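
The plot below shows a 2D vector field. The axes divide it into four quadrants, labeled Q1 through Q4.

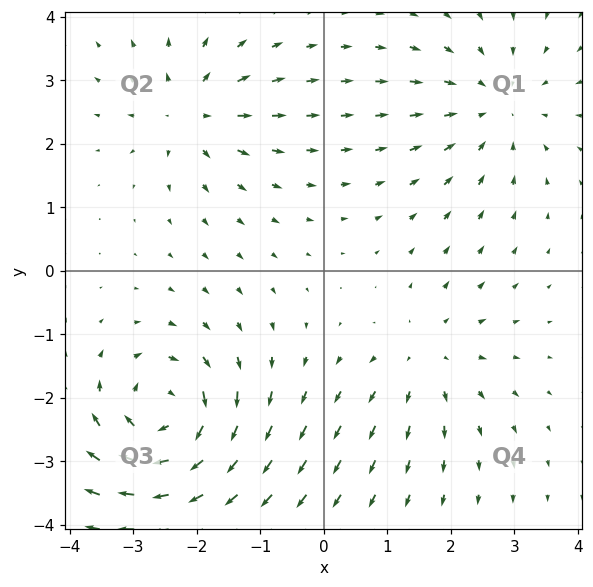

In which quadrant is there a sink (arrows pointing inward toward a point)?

The sink sits at approximately (2.7, 2.6), which lies in quadrant Q1. The divergence there is about -3, negative as expected for a sink.

Q1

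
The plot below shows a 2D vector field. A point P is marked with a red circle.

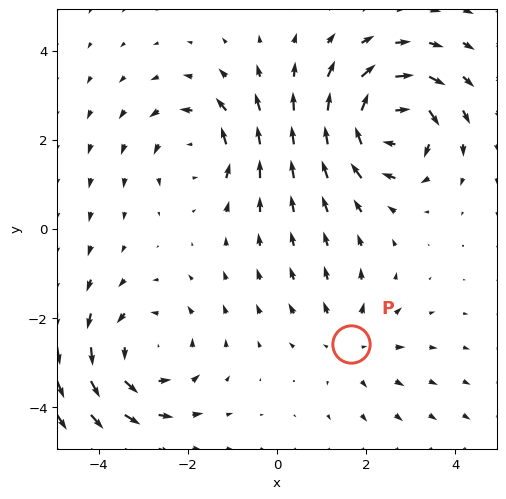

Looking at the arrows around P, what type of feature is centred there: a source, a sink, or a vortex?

At P (1.7, -2.6) the arrows spread outward. Divergence about +3, curl ≈0 — positive divergence with near-zero curl is a source.

source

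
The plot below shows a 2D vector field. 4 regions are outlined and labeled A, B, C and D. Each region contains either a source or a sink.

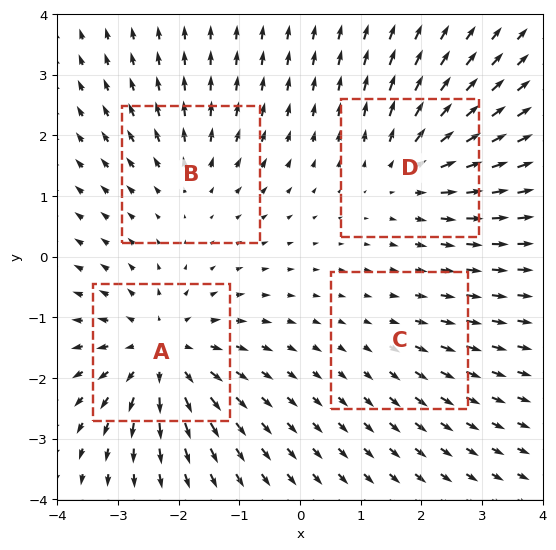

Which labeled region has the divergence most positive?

Divergence at each region's feature centre — A: about +7, B: about +3, C: about +2, D: about +5. Region A is most positive.

A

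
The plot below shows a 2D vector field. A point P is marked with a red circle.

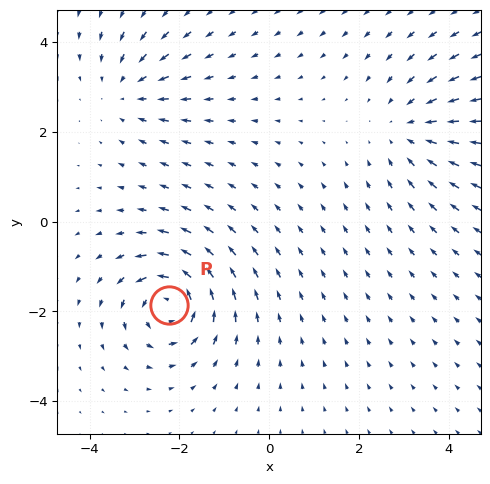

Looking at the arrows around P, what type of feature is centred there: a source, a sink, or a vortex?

At P (-2.2, -1.9) the arrows circulate counterclockwise. Divergence ≈0, curl about +7 — near-zero divergence with nonzero curl is a vortex.

vortex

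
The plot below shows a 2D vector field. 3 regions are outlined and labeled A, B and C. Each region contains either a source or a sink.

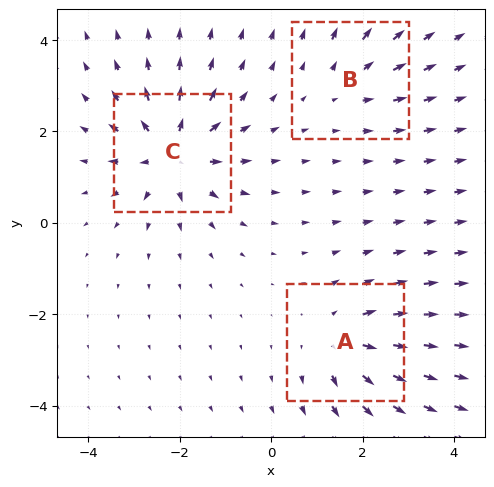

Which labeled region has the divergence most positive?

Divergence at each region's feature centre — A: about +4, B: about +2, C: about +5. Region C is most positive.

C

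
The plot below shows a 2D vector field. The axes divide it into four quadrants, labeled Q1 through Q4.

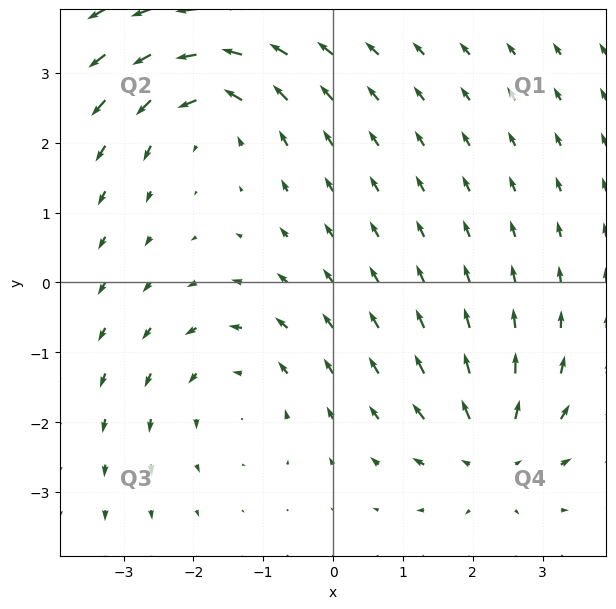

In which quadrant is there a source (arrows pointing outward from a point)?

Q4

The source sits at approximately (2.3, -2.5), which lies in quadrant Q4. The divergence there is about +5, positive as expected for a source.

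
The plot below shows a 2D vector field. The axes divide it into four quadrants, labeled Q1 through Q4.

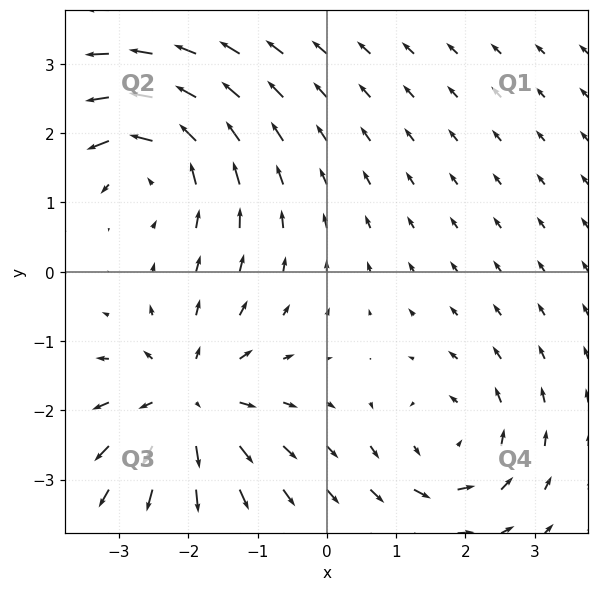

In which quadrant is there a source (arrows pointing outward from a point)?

Q3

The source sits at approximately (-2.0, -1.9), which lies in quadrant Q3. The divergence there is about +5, positive as expected for a source.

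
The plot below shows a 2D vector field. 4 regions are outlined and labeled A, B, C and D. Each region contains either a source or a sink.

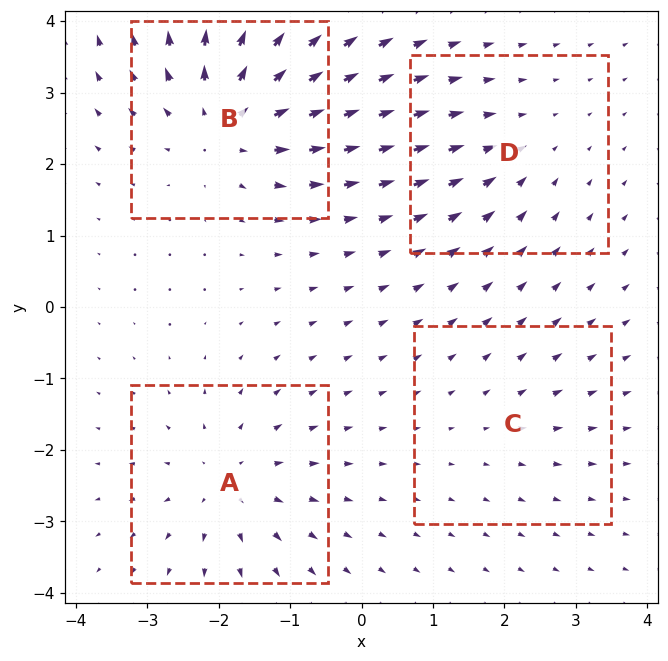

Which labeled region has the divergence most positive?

B

Divergence at each region's feature centre — A: about +4, B: about +6, C: about +2, D: about -3. Region B is most positive.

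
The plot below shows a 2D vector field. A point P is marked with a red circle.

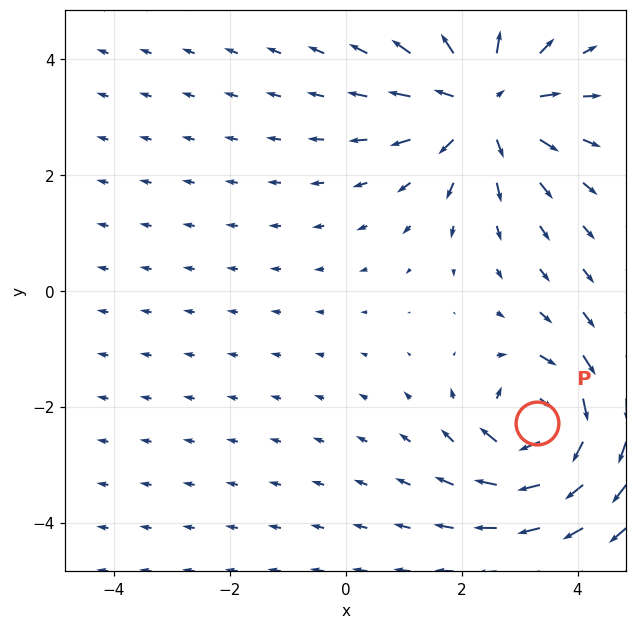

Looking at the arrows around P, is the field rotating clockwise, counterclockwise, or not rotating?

Near P at (3.3, -2.3) the arrows circulate clockwise. The curl (z-component) there is about -6; negative curl means clockwise rotation.

clockwise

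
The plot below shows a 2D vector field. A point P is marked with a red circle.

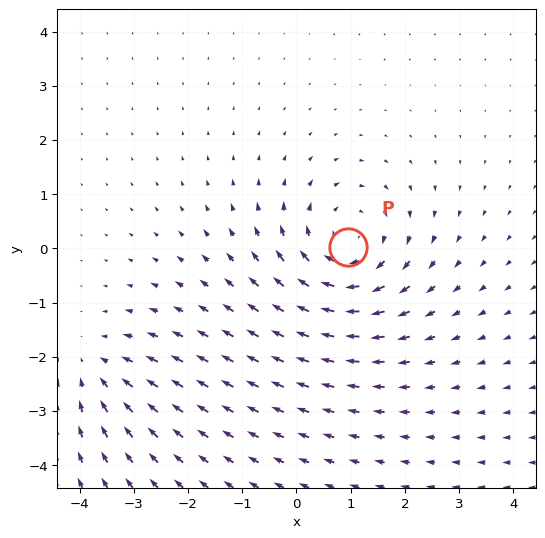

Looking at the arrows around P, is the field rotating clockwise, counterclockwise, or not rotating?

Near P at (0.9, 0.0) the arrows circulate clockwise. The curl (z-component) there is about -4; negative curl means clockwise rotation.

clockwise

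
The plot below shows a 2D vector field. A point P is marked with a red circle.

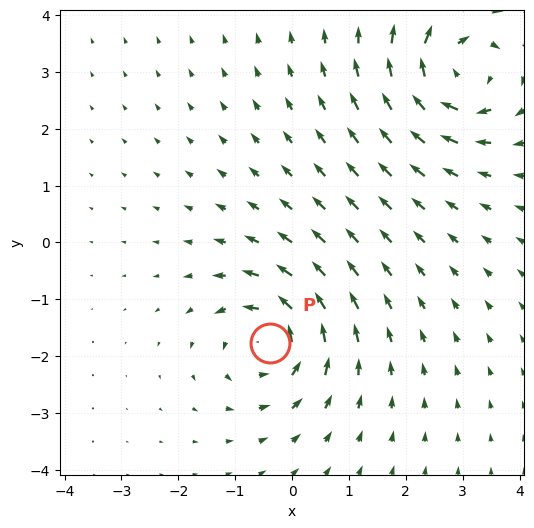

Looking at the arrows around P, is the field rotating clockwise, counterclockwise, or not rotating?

counterclockwise

Near P at (-0.4, -1.8) the arrows circulate counterclockwise. The curl (z-component) there is about +4; positive curl means counterclockwise rotation.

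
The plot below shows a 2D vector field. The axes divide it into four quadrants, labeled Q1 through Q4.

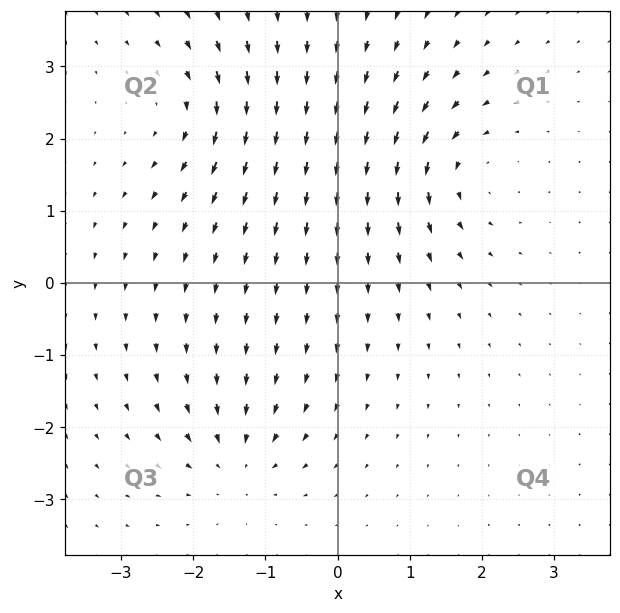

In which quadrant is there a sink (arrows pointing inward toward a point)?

The sink sits at approximately (-1.4, -2.4), which lies in quadrant Q3. The divergence there is about -5, negative as expected for a sink.

Q3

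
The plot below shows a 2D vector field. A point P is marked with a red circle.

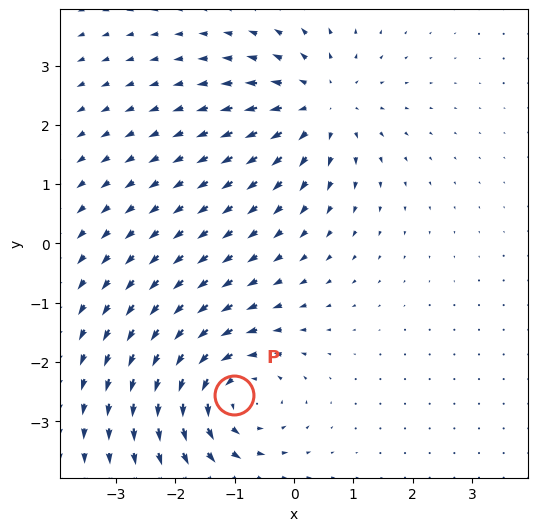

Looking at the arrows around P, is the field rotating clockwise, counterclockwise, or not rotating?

counterclockwise

Near P at (-1.0, -2.6) the arrows circulate counterclockwise. The curl (z-component) there is about +3; positive curl means counterclockwise rotation.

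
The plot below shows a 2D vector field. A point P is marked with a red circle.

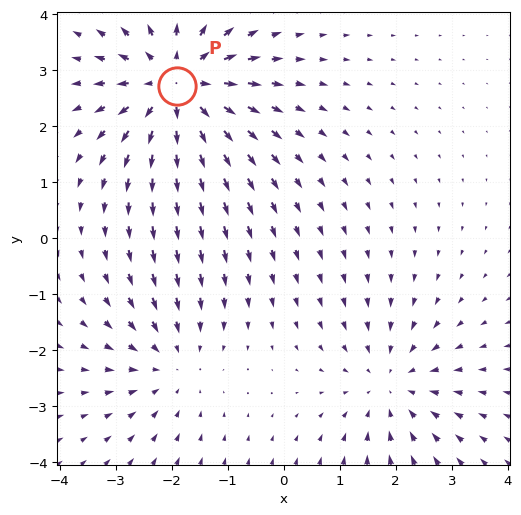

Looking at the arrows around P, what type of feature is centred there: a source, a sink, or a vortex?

At P (-1.9, 2.7) the arrows spread outward. Divergence about +5, curl ≈0 — positive divergence with near-zero curl is a source.

source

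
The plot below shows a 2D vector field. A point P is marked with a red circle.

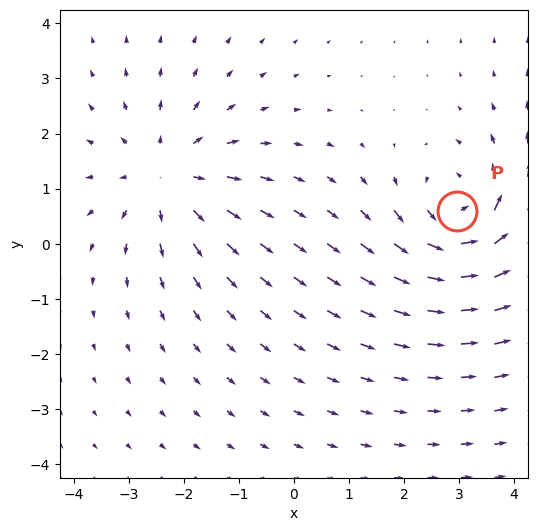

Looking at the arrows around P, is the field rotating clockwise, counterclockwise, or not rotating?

counterclockwise

Near P at (3.0, 0.6) the arrows circulate counterclockwise. The curl (z-component) there is about +4; positive curl means counterclockwise rotation.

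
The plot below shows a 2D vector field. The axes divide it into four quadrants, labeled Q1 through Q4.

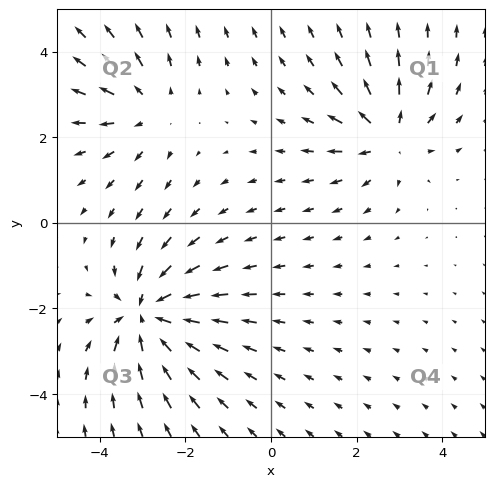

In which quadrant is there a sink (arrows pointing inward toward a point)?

The sink sits at approximately (-2.9, -2.2), which lies in quadrant Q3. The divergence there is about -5, negative as expected for a sink.

Q3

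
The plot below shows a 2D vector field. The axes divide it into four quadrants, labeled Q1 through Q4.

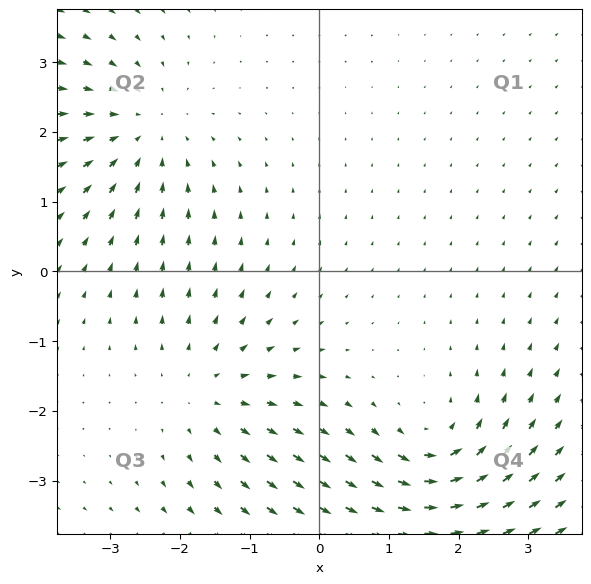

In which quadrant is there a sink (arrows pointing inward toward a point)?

The sink sits at approximately (-2.5, 2.0), which lies in quadrant Q2. The divergence there is about -3, negative as expected for a sink.

Q2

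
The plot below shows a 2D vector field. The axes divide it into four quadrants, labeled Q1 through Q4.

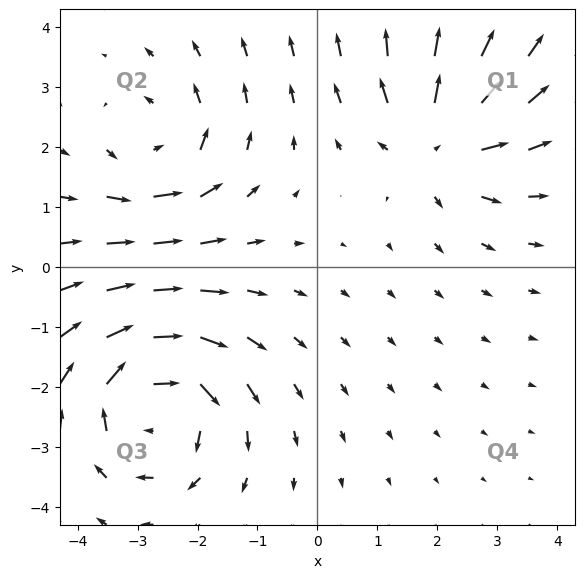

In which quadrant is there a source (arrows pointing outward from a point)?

Q1

The source sits at approximately (2.0, 2.1), which lies in quadrant Q1. The divergence there is about +4, positive as expected for a source.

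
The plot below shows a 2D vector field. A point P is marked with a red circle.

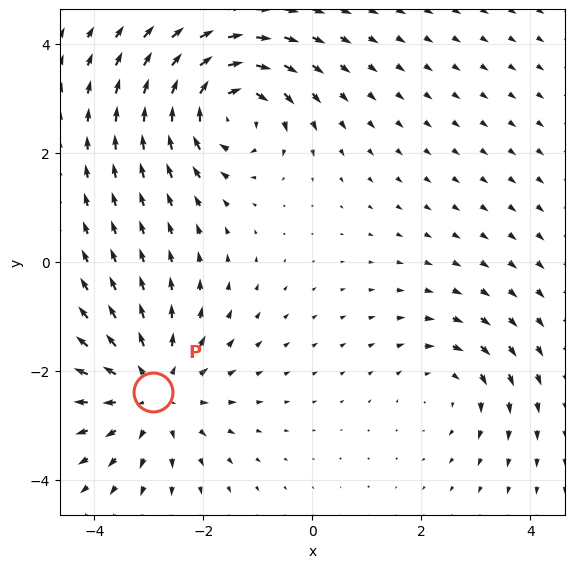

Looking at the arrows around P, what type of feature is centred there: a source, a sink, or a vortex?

At P (-2.9, -2.4) the arrows spread outward. Divergence about +4, curl ≈0 — positive divergence with near-zero curl is a source.

source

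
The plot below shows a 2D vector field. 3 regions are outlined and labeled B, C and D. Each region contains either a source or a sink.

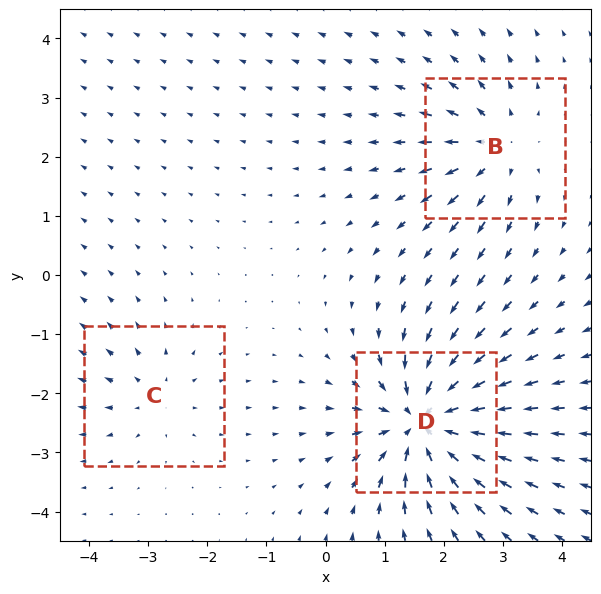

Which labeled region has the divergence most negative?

D

Divergence at each region's feature centre — B: about +4, C: about +2, D: about -6. Region D is most negative.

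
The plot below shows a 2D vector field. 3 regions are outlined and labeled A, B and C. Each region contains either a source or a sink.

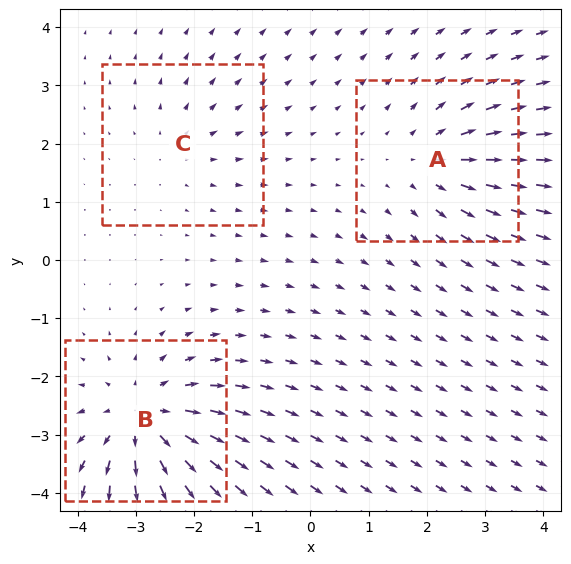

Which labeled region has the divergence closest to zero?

Divergence at each region's feature centre — A: about +3, B: about +5, C: about +2. Region C is closest to zero.

C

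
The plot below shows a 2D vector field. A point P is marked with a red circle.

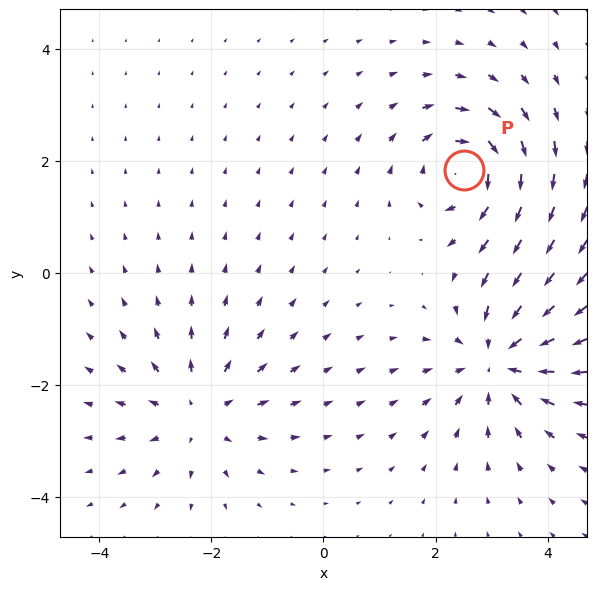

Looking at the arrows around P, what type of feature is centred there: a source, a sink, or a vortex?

vortex

At P (2.5, 1.8) the arrows circulate clockwise. Divergence ≈0, curl about -6 — near-zero divergence with nonzero curl is a vortex.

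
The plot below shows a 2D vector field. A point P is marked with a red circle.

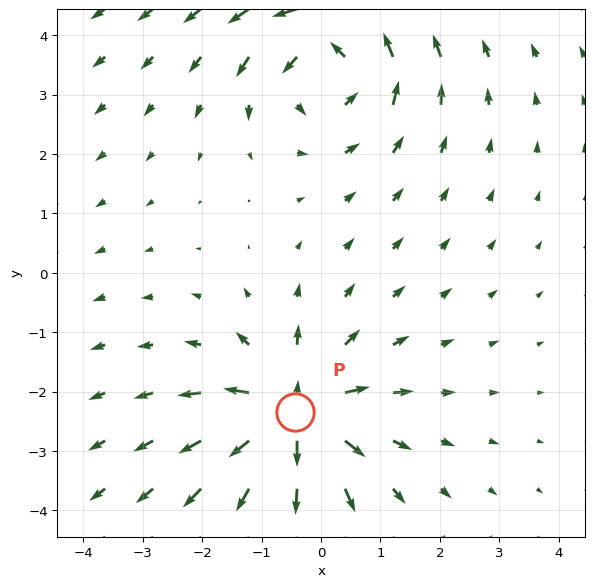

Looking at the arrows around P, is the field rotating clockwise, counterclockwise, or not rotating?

Near P at (-0.4, -2.3) the arrows show no circulation. The curl there is ≈0.

not rotating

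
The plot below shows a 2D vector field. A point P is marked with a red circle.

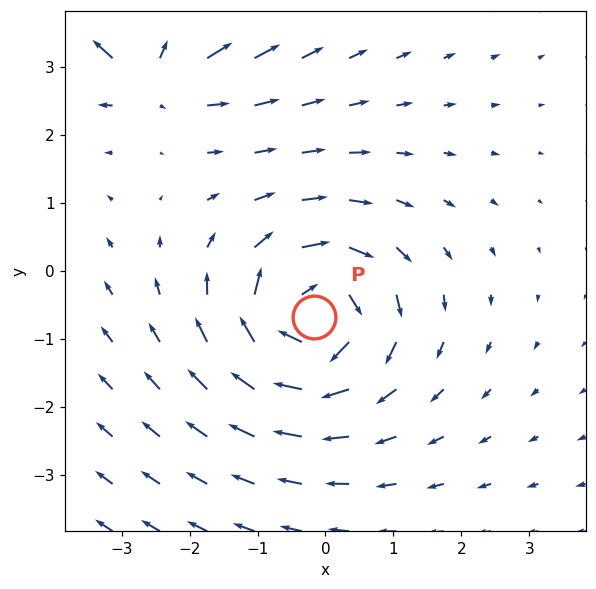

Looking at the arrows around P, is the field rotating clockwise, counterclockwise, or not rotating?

clockwise

Near P at (-0.2, -0.7) the arrows circulate clockwise. The curl (z-component) there is about -5; negative curl means clockwise rotation.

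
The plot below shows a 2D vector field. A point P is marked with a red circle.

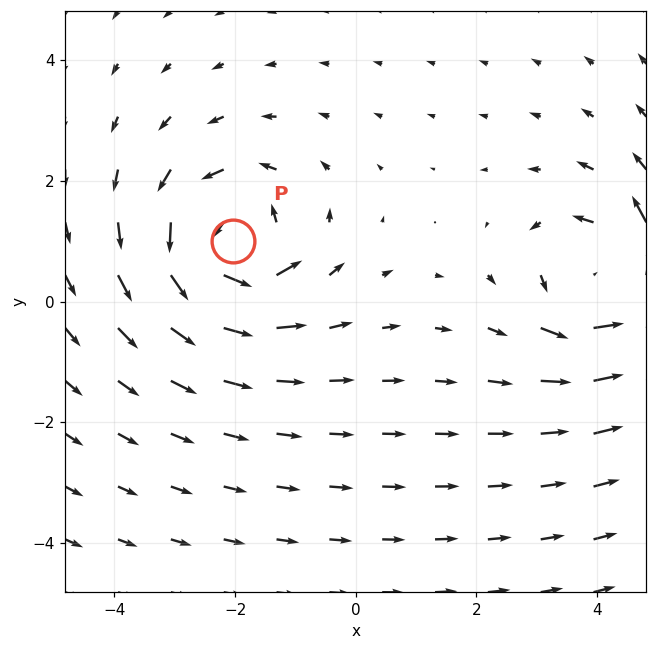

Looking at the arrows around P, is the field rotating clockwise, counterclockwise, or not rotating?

counterclockwise

Near P at (-2.0, 1.0) the arrows circulate counterclockwise. The curl (z-component) there is about +6; positive curl means counterclockwise rotation.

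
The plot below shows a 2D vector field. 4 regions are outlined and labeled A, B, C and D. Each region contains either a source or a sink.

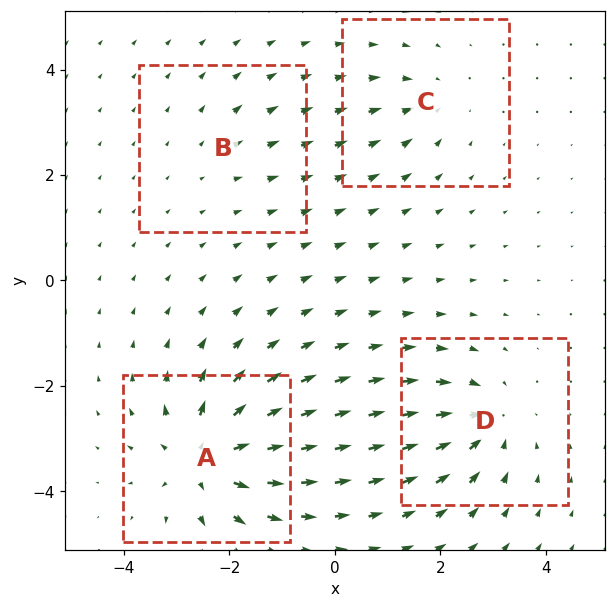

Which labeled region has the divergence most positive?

A

Divergence at each region's feature centre — A: about +8, B: about +2, C: about -4, D: about -6. Region A is most positive.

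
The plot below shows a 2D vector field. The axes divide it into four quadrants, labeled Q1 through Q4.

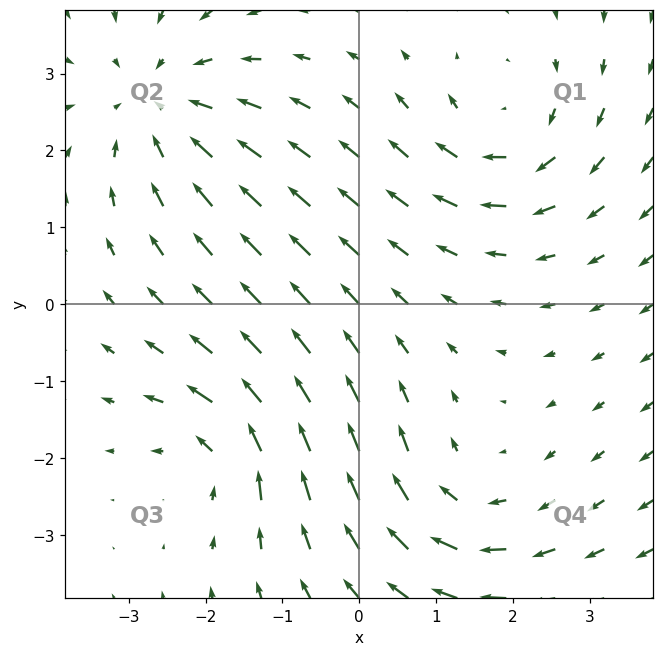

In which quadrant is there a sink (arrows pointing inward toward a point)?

Q2

The sink sits at approximately (-2.6, 2.6), which lies in quadrant Q2. The divergence there is about -4, negative as expected for a sink.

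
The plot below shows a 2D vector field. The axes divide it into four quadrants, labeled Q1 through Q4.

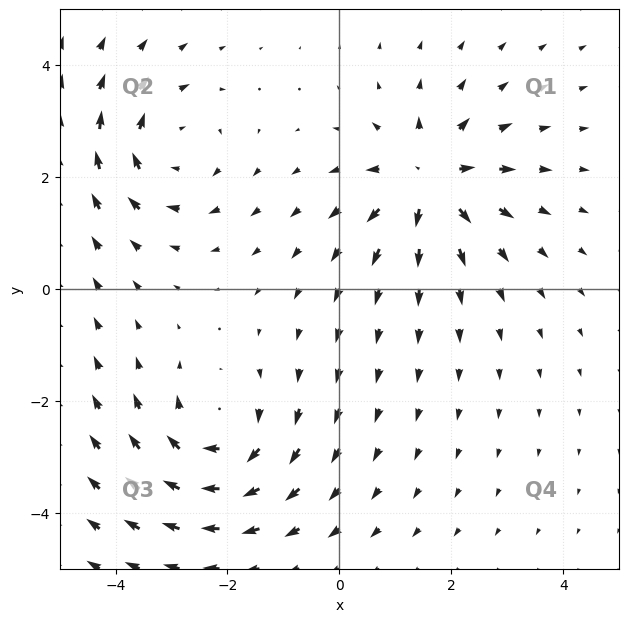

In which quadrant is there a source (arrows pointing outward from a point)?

Q1

The source sits at approximately (1.6, 1.9), which lies in quadrant Q1. The divergence there is about +6, positive as expected for a source.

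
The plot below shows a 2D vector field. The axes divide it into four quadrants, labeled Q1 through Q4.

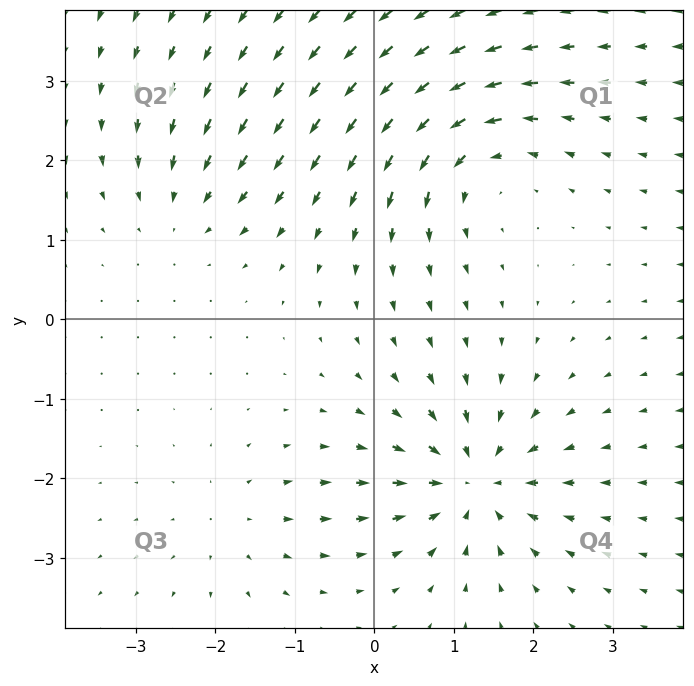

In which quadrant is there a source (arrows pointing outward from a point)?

Q3

The source sits at approximately (-1.7, -2.6), which lies in quadrant Q3. The divergence there is about +2, positive as expected for a source.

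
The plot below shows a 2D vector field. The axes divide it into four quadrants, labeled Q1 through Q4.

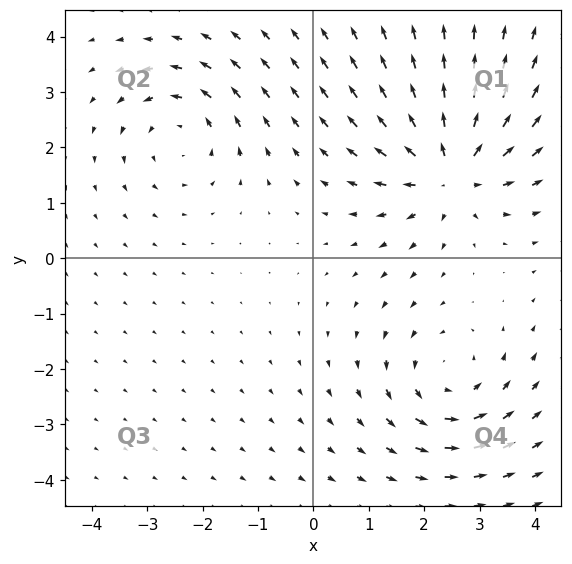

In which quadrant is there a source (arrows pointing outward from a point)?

The source sits at approximately (2.5, 1.6), which lies in quadrant Q1. The divergence there is about +5, positive as expected for a source.

Q1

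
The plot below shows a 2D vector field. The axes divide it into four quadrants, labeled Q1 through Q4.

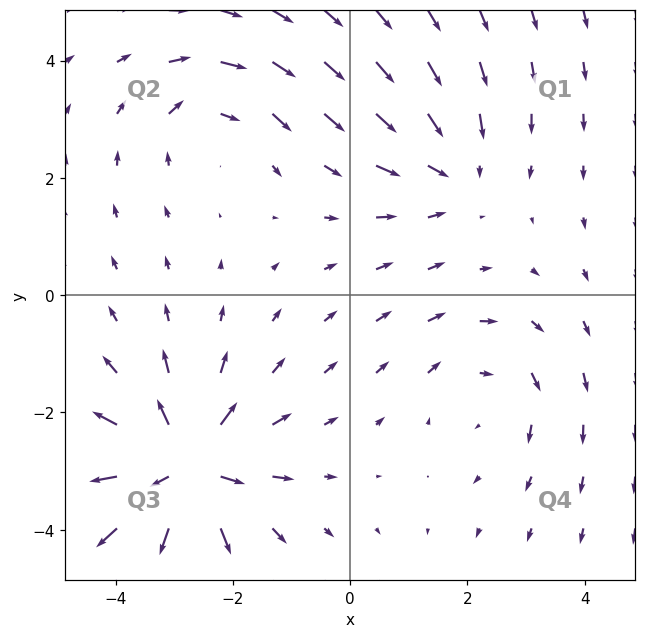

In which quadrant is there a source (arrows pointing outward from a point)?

The source sits at approximately (-2.8, -3.0), which lies in quadrant Q3. The divergence there is about +5, positive as expected for a source.

Q3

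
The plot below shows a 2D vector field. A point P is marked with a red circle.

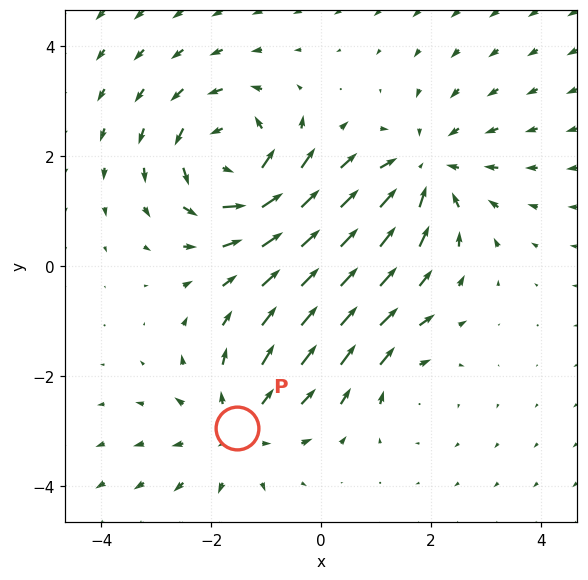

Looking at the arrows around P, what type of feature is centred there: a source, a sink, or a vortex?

source

At P (-1.5, -2.9) the arrows spread outward. Divergence about +3, curl ≈0 — positive divergence with near-zero curl is a source.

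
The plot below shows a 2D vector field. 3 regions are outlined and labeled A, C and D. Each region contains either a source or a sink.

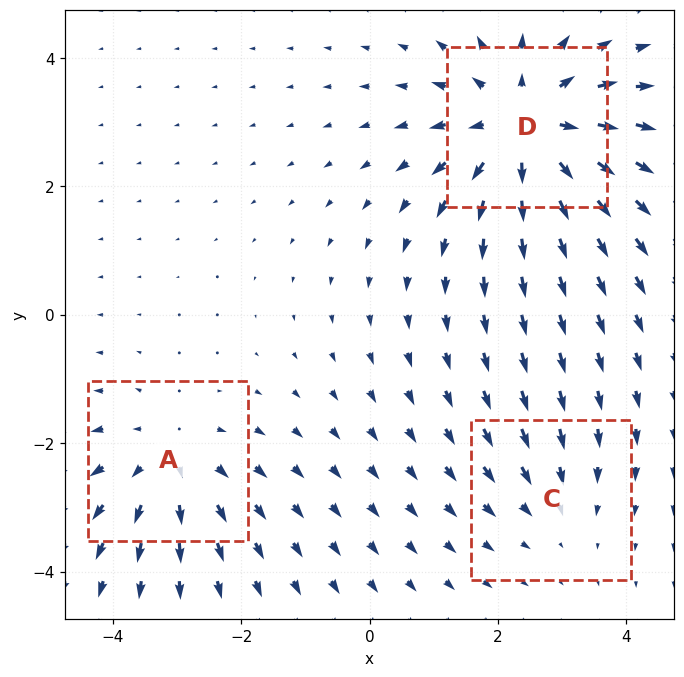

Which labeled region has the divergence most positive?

Divergence at each region's feature centre — A: about +3, C: about -2, D: about +4. Region D is most positive.

D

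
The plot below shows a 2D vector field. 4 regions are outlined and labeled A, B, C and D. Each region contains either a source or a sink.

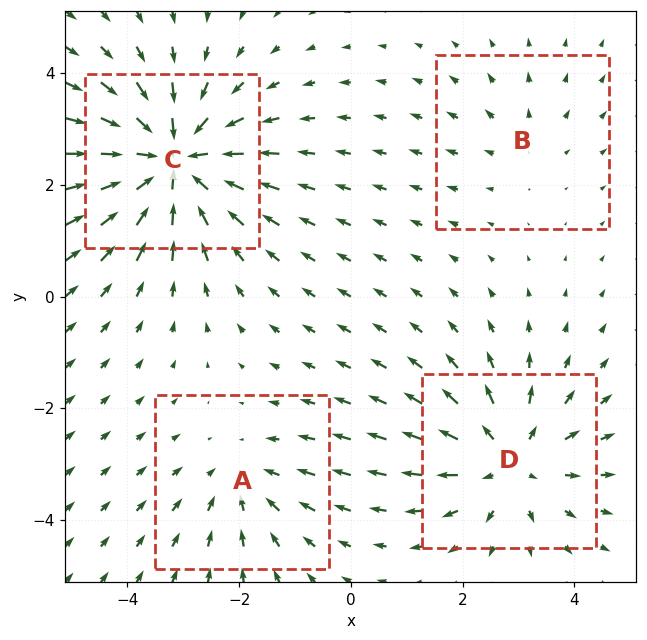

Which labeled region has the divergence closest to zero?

Divergence at each region's feature centre — A: about -3, B: about +2, C: about -6, D: about +5. Region B is closest to zero.

B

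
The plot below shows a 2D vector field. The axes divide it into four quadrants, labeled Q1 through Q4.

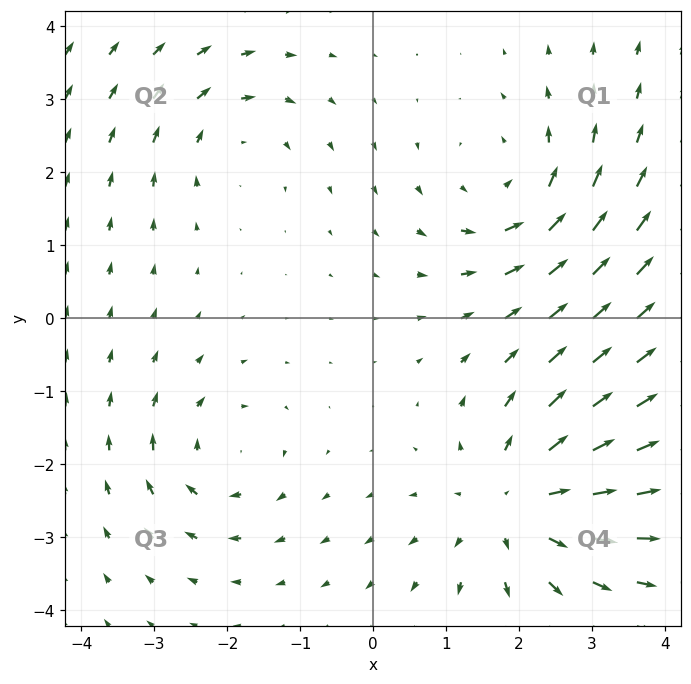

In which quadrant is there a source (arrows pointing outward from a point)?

The source sits at approximately (2.0, -2.5), which lies in quadrant Q4. The divergence there is about +4, positive as expected for a source.

Q4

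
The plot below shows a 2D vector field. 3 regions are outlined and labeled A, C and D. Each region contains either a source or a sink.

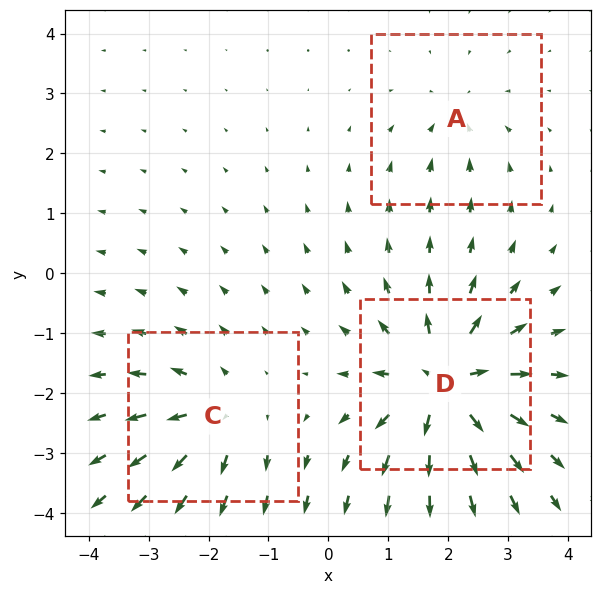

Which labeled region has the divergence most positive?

Divergence at each region's feature centre — A: about -2, C: about +4, D: about +6. Region D is most positive.

D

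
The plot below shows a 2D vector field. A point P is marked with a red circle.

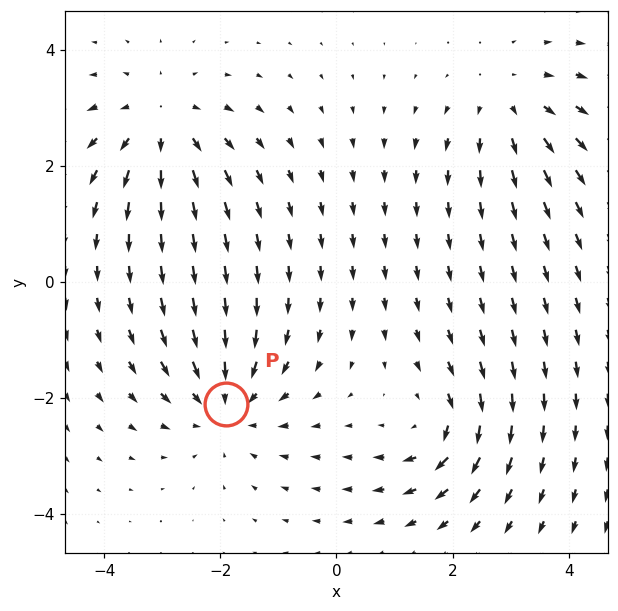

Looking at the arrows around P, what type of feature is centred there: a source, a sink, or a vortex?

At P (-1.9, -2.1) the arrows converge inward. Divergence about -5, curl ≈0 — negative divergence with near-zero curl is a sink.

sink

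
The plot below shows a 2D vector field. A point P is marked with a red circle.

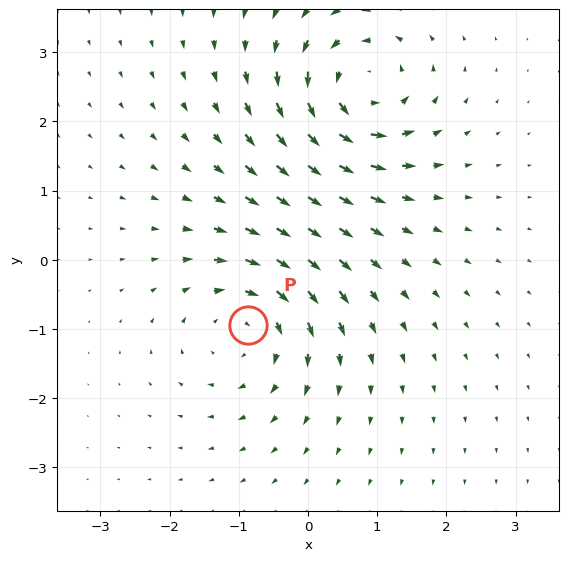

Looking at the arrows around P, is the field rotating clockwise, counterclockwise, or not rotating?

clockwise

Near P at (-0.9, -0.9) the arrows circulate clockwise. The curl (z-component) there is about -5; negative curl means clockwise rotation.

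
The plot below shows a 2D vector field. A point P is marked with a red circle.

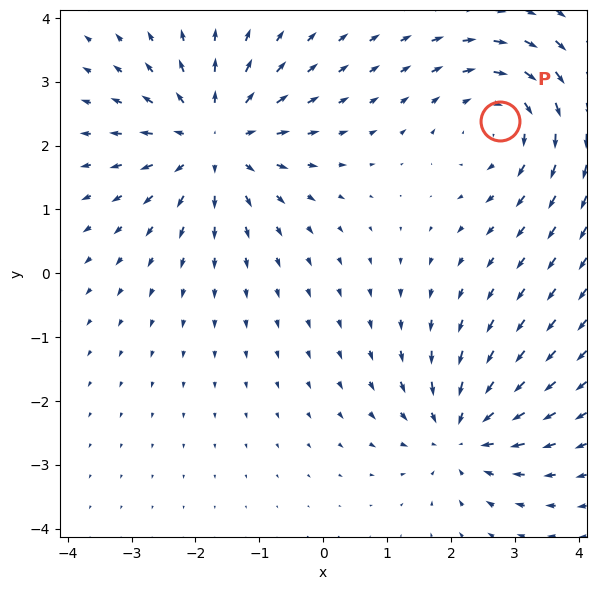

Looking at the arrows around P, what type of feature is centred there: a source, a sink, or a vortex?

vortex

At P (2.8, 2.4) the arrows circulate clockwise. Divergence ≈0, curl about -4 — near-zero divergence with nonzero curl is a vortex.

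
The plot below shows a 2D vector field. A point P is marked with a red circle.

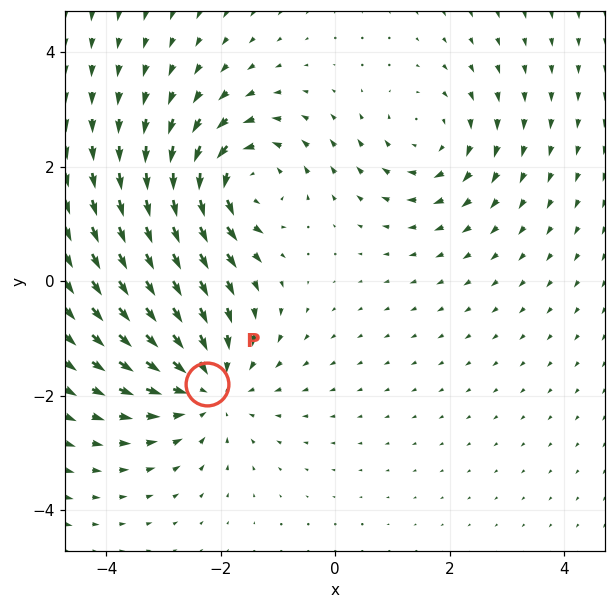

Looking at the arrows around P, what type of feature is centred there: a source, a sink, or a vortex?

sink

At P (-2.2, -1.8) the arrows converge inward. Divergence about -4, curl ≈0 — negative divergence with near-zero curl is a sink.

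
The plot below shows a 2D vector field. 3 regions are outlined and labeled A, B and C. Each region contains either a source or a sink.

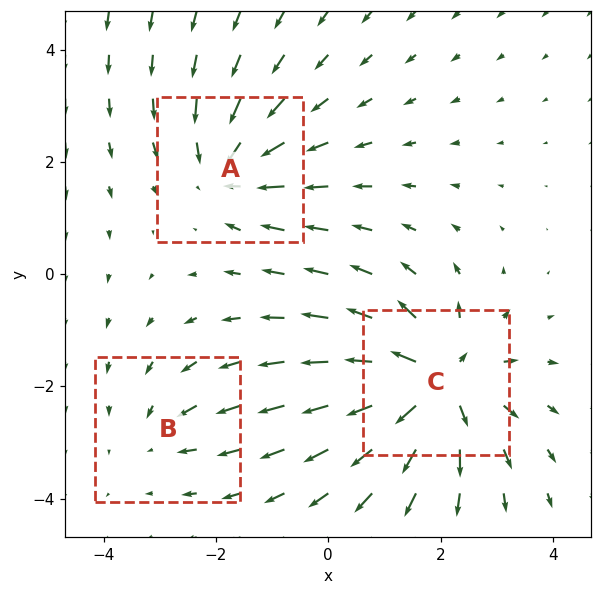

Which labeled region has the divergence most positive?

C

Divergence at each region's feature centre — A: about -3, B: about -2, C: about +5. Region C is most positive.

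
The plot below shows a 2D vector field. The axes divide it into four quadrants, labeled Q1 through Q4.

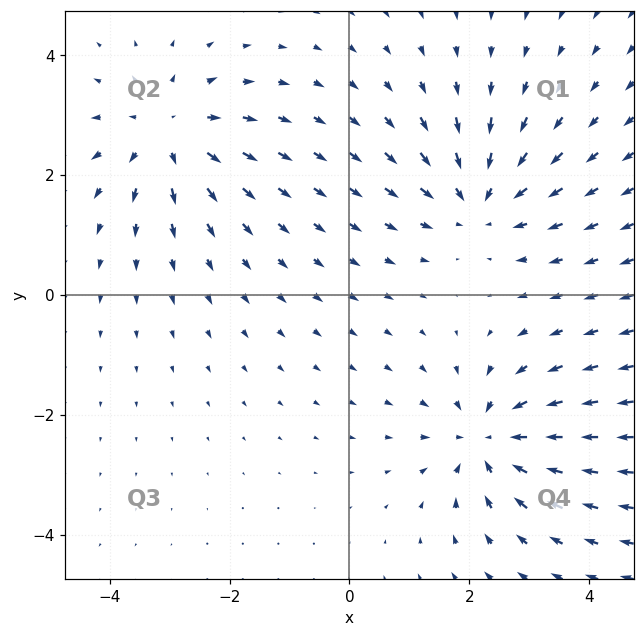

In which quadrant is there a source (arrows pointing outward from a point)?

The source sits at approximately (-3.0, 2.7), which lies in quadrant Q2. The divergence there is about +4, positive as expected for a source.

Q2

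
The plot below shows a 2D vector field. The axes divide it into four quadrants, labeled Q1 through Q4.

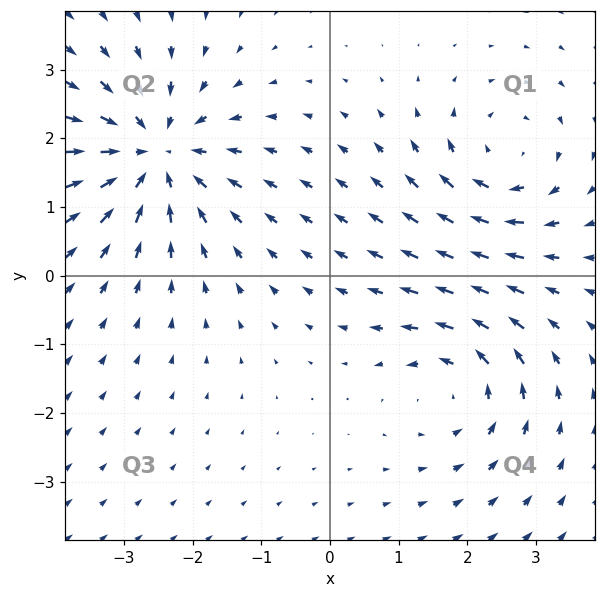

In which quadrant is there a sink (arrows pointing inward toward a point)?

The sink sits at approximately (-2.5, 1.8), which lies in quadrant Q2. The divergence there is about -5, negative as expected for a sink.

Q2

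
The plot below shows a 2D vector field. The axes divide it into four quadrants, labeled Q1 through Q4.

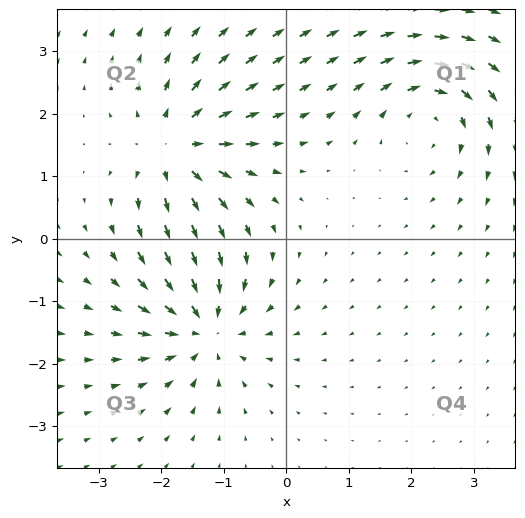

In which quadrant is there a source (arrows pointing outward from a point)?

Q2

The source sits at approximately (-1.8, 1.4), which lies in quadrant Q2. The divergence there is about +6, positive as expected for a source.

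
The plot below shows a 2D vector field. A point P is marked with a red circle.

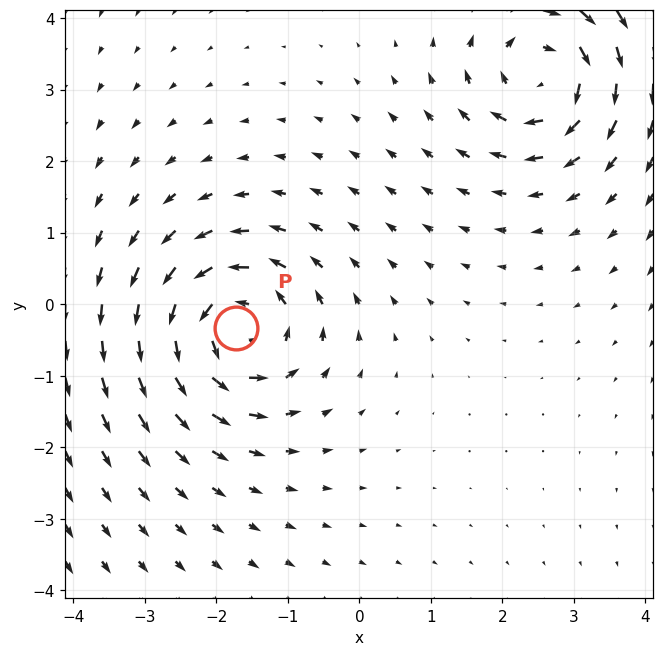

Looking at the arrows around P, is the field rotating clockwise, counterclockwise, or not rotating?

counterclockwise

Near P at (-1.7, -0.3) the arrows circulate counterclockwise. The curl (z-component) there is about +4; positive curl means counterclockwise rotation.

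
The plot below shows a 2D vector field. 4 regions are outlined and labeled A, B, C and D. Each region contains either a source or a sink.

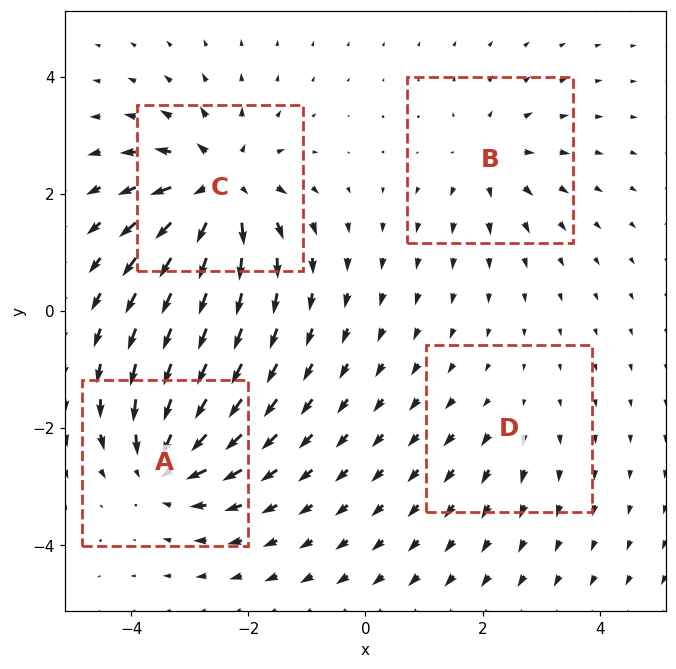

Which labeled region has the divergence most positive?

Divergence at each region's feature centre — A: about -6, B: about +4, C: about +8, D: about +2. Region C is most positive.

C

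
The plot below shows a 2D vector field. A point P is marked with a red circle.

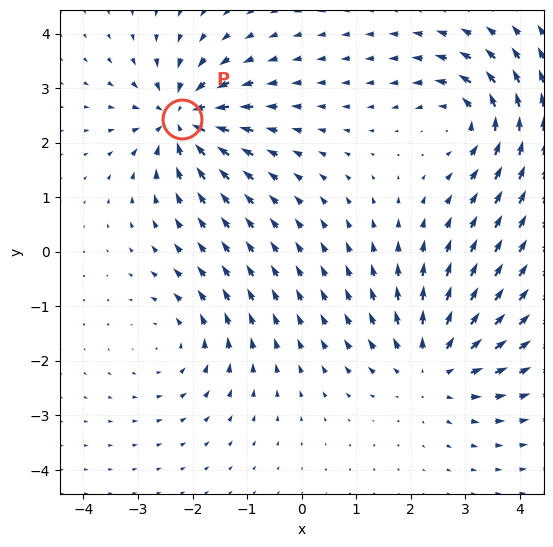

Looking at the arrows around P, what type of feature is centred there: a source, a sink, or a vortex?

At P (-2.2, 2.4) the arrows converge inward. Divergence about -5, curl ≈0 — negative divergence with near-zero curl is a sink.

sink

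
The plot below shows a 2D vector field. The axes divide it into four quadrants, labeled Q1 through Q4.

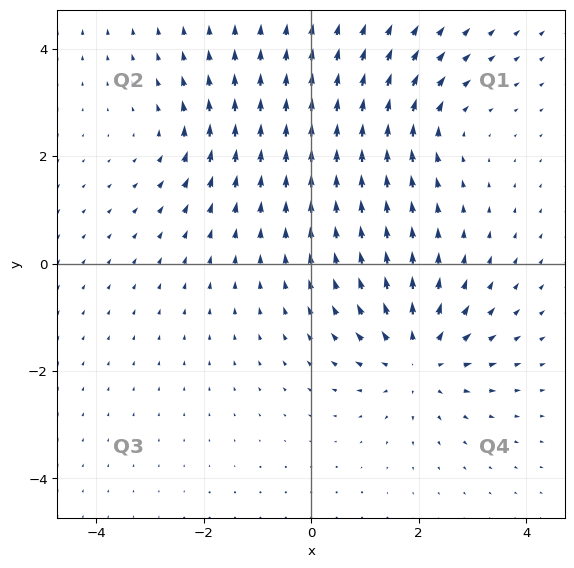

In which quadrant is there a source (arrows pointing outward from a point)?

Q4

The source sits at approximately (2.0, -1.8), which lies in quadrant Q4. The divergence there is about +5, positive as expected for a source.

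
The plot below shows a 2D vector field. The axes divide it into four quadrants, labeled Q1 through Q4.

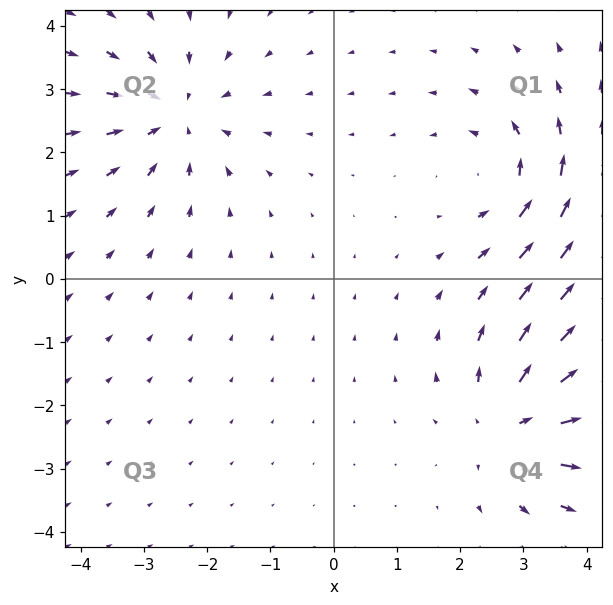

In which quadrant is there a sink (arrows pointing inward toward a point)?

The sink sits at approximately (-2.5, 2.6), which lies in quadrant Q2. The divergence there is about -4, negative as expected for a sink.

Q2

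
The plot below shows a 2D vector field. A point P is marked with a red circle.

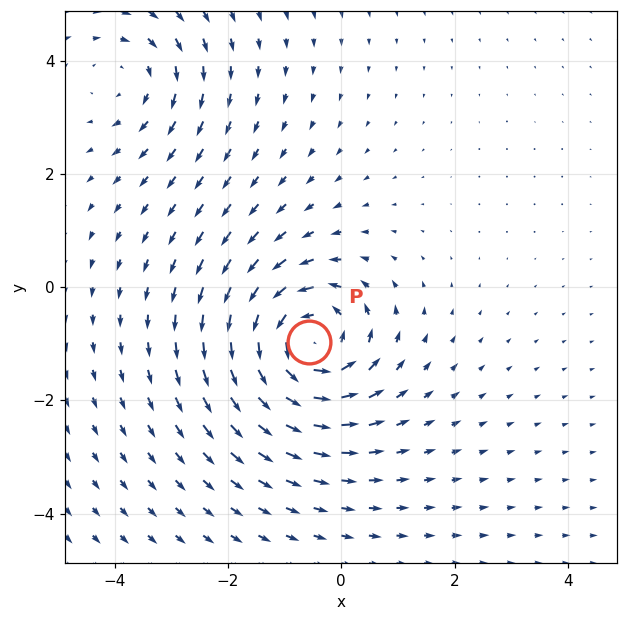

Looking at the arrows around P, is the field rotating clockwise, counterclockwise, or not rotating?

counterclockwise

Near P at (-0.6, -1.0) the arrows circulate counterclockwise. The curl (z-component) there is about +5; positive curl means counterclockwise rotation.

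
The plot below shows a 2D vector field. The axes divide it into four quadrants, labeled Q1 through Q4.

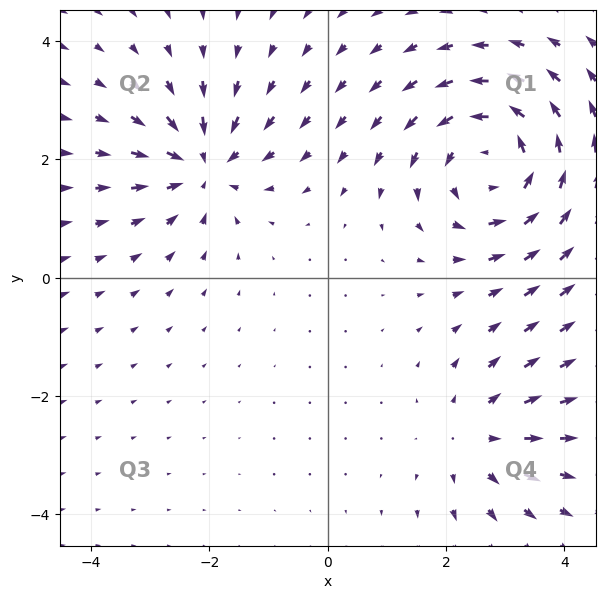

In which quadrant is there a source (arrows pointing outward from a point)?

Q4

The source sits at approximately (2.5, -2.7), which lies in quadrant Q4. The divergence there is about +2, positive as expected for a source.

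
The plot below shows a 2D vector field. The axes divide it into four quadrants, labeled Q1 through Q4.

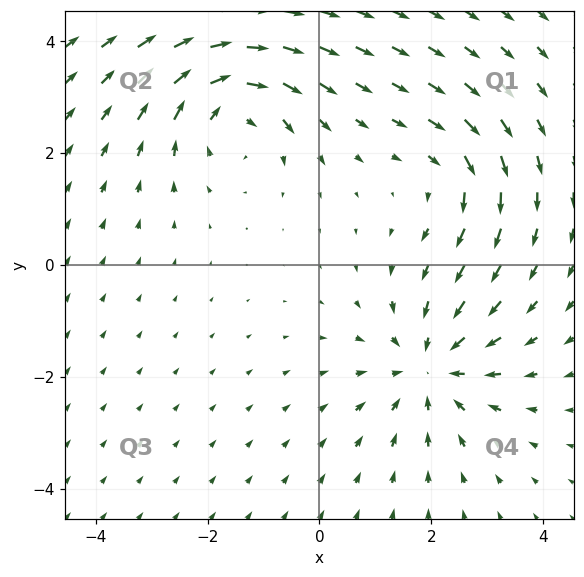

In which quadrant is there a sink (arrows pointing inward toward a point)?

Q4

The sink sits at approximately (2.0, -1.8), which lies in quadrant Q4. The divergence there is about -4, negative as expected for a sink.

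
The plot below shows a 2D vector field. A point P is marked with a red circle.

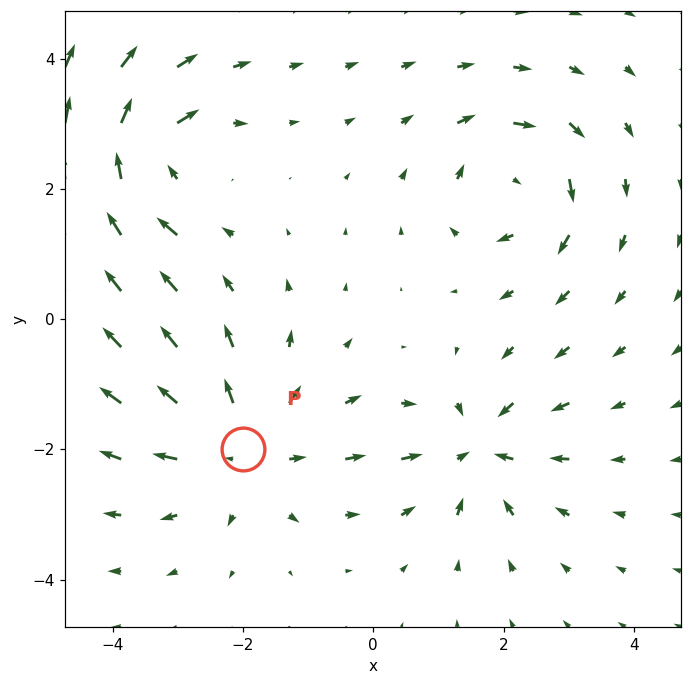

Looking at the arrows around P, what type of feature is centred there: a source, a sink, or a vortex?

At P (-2.0, -2.0) the arrows spread outward. Divergence about +3, curl ≈0 — positive divergence with near-zero curl is a source.

source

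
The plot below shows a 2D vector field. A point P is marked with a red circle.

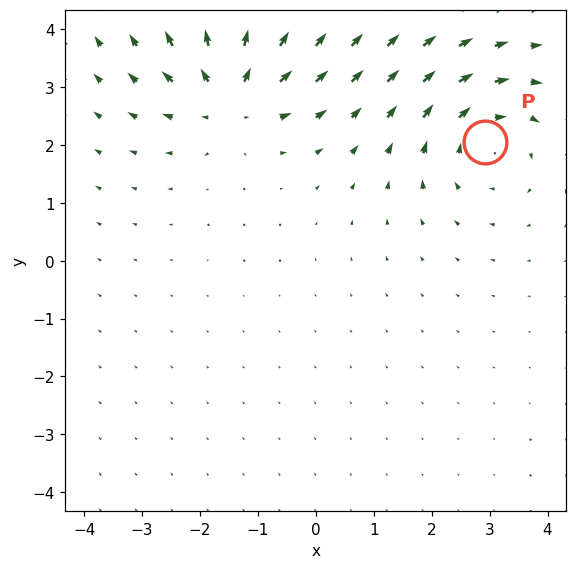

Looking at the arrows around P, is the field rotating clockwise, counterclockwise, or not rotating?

Near P at (2.9, 2.0) the arrows circulate clockwise. The curl (z-component) there is about -3; negative curl means clockwise rotation.

clockwise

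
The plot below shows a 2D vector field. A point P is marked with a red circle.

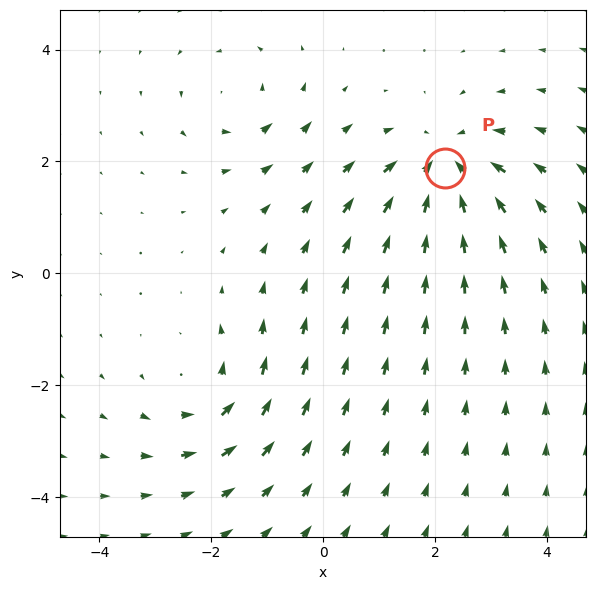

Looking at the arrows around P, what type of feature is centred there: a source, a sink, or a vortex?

sink

At P (2.2, 1.9) the arrows converge inward. Divergence about -5, curl ≈0 — negative divergence with near-zero curl is a sink.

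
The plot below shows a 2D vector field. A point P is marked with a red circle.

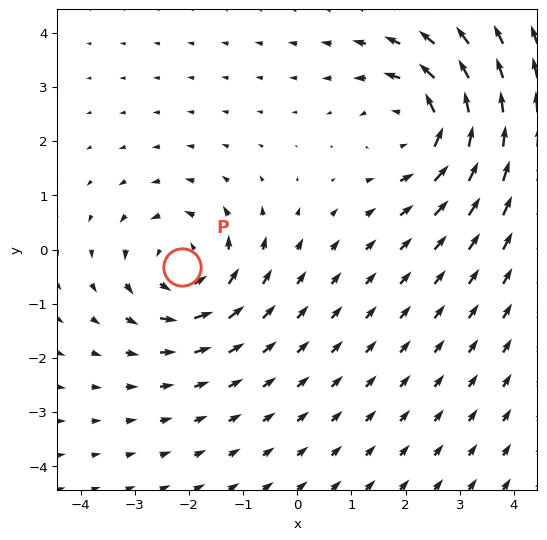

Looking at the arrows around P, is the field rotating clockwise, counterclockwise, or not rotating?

counterclockwise

Near P at (-2.1, -0.3) the arrows circulate counterclockwise. The curl (z-component) there is about +4; positive curl means counterclockwise rotation.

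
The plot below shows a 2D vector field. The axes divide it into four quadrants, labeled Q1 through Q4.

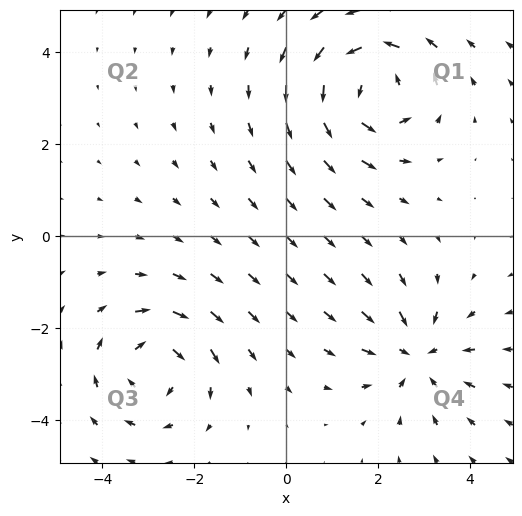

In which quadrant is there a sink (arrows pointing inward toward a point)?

Q4

The sink sits at approximately (2.8, -2.6), which lies in quadrant Q4. The divergence there is about -3, negative as expected for a sink.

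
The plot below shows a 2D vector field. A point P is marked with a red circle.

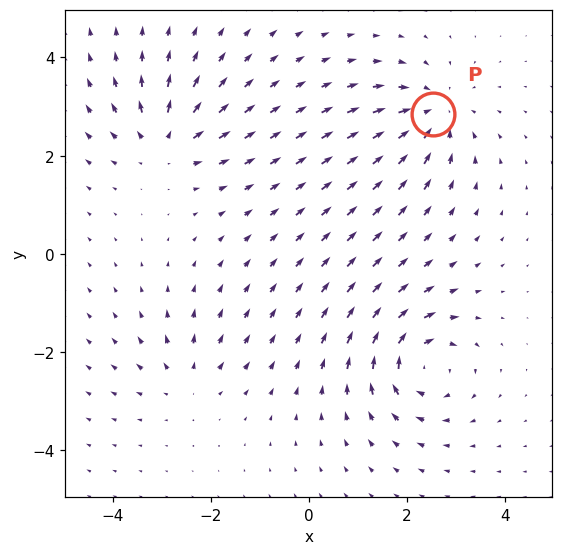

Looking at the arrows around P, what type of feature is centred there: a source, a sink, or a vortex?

At P (2.5, 2.8) the arrows converge inward. Divergence about -5, curl ≈0 — negative divergence with near-zero curl is a sink.

sink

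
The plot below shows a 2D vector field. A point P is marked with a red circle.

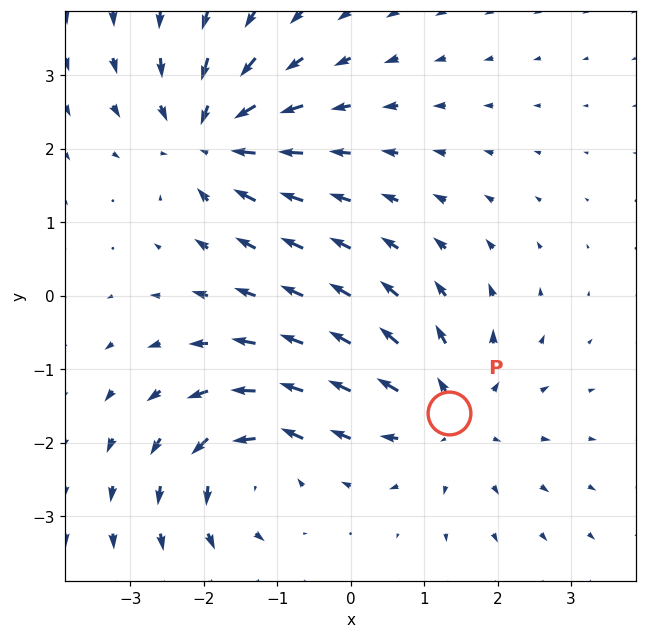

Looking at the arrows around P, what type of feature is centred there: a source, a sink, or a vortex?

At P (1.3, -1.6) the arrows spread outward. Divergence about +5, curl ≈0 — positive divergence with near-zero curl is a source.

source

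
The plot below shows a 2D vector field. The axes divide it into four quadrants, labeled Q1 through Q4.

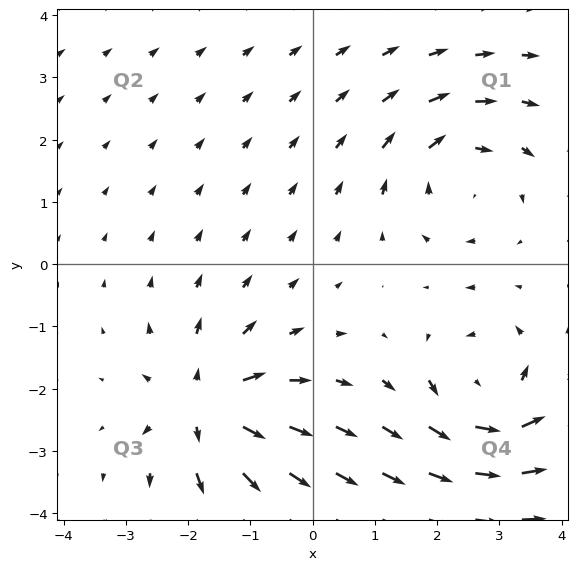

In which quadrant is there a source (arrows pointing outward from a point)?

Q3

The source sits at approximately (-1.7, -2.3), which lies in quadrant Q3. The divergence there is about +5, positive as expected for a source.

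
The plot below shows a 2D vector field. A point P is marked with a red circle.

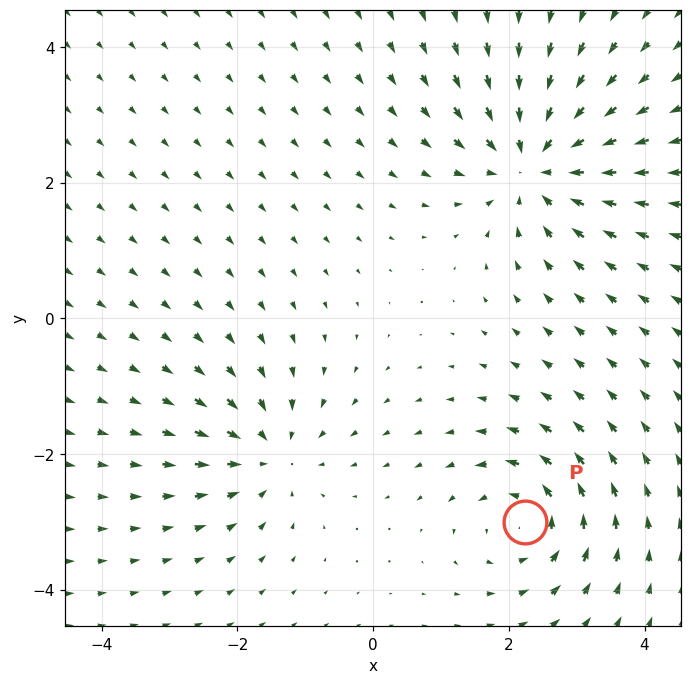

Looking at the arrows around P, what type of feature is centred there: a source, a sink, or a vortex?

vortex

At P (2.2, -3.0) the arrows circulate counterclockwise. Divergence ≈0, curl about +5 — near-zero divergence with nonzero curl is a vortex.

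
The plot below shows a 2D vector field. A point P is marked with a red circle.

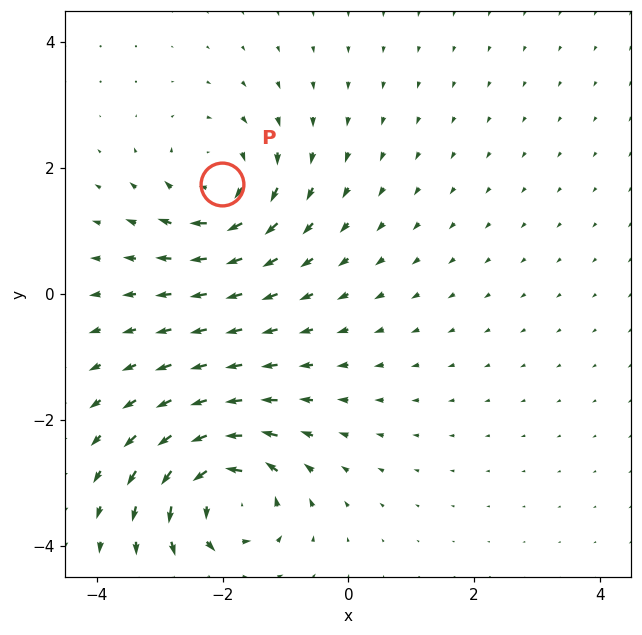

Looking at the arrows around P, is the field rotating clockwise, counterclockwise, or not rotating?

Near P at (-2.0, 1.8) the arrows circulate clockwise. The curl (z-component) there is about -4; negative curl means clockwise rotation.

clockwise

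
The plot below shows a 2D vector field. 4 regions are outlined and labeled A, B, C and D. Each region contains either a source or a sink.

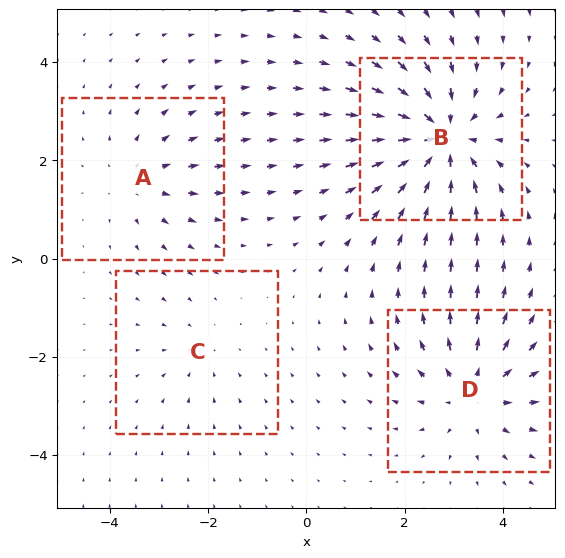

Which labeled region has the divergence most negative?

Divergence at each region's feature centre — A: about +3, B: about -6, C: about -2, D: about +5. Region B is most negative.

B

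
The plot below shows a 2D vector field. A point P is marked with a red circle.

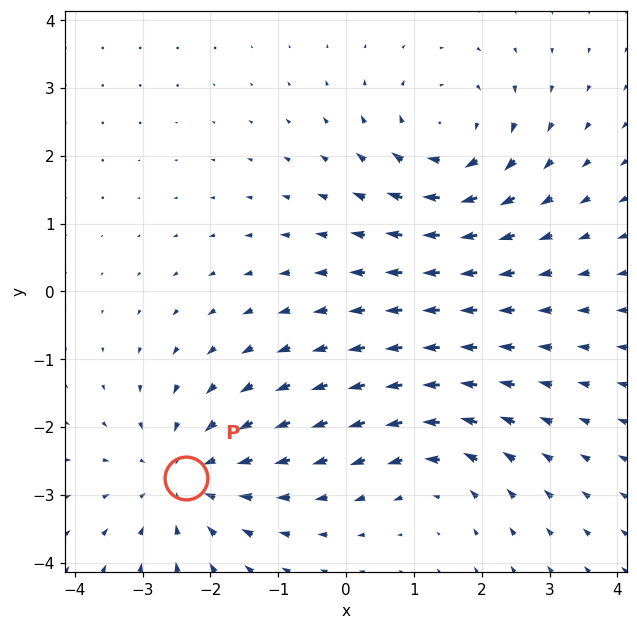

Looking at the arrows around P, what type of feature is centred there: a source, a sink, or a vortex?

At P (-2.4, -2.8) the arrows converge inward. Divergence about -4, curl ≈0 — negative divergence with near-zero curl is a sink.

sink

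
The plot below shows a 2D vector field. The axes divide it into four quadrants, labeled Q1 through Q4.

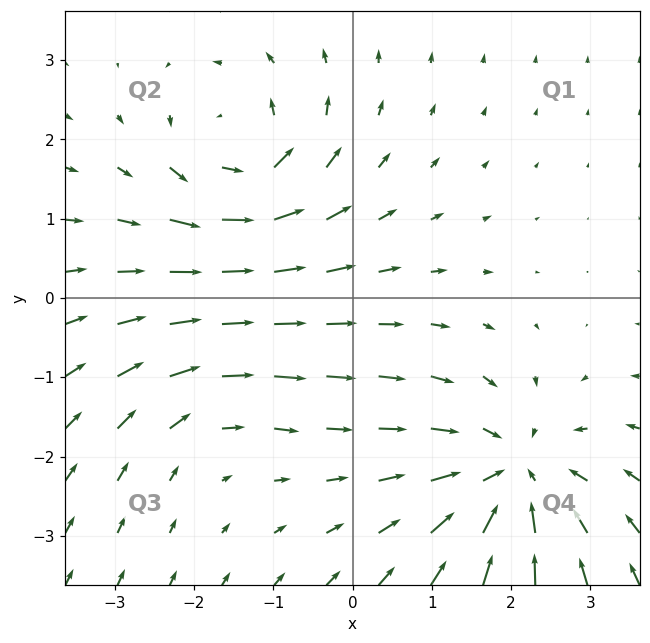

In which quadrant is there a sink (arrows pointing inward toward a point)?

Q4

The sink sits at approximately (2.0, -2.3), which lies in quadrant Q4. The divergence there is about -5, negative as expected for a sink.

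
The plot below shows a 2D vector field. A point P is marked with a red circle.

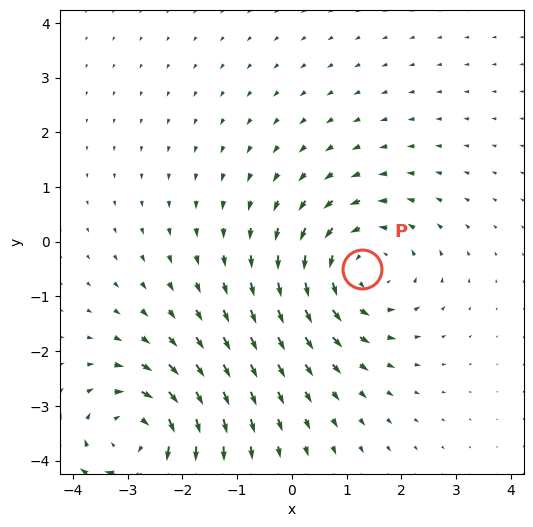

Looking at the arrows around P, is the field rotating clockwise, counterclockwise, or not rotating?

Near P at (1.3, -0.5) the arrows circulate counterclockwise. The curl (z-component) there is about +4; positive curl means counterclockwise rotation.

counterclockwise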